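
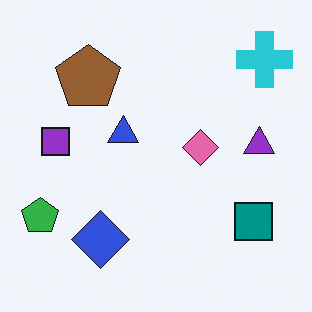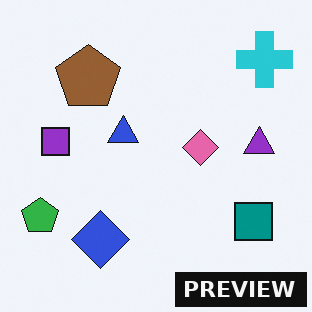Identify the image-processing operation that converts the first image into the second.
This is the original image watermarked with the text "PREVIEW" in the lower-right corner.

A dark label reading "PREVIEW" appears in the lower-right corner.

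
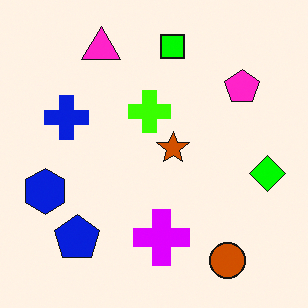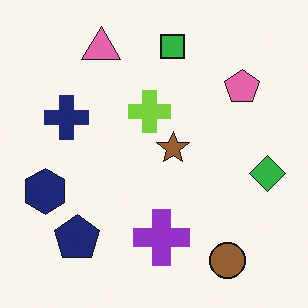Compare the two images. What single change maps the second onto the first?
The first image is the second made much more vivid (saturation change).

All colors are more vivid — a global saturation change.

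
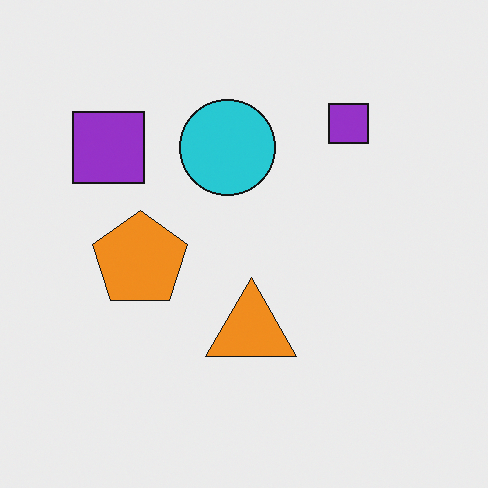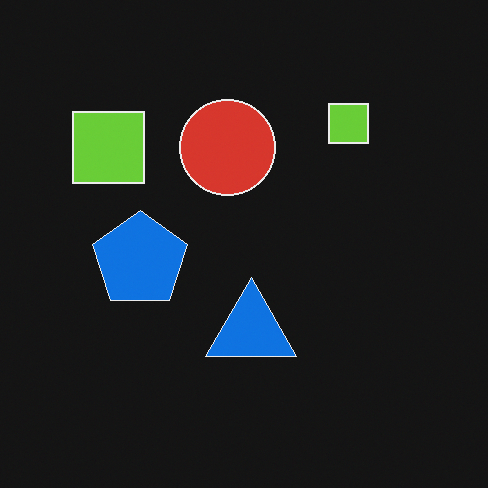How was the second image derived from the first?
The second image is the first color-inverted (negative).

The light background has become dark and every shape's color is its complement — a photographic negative.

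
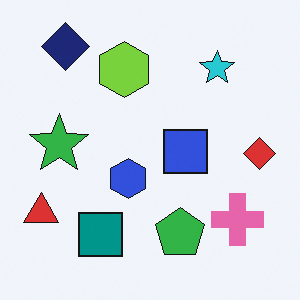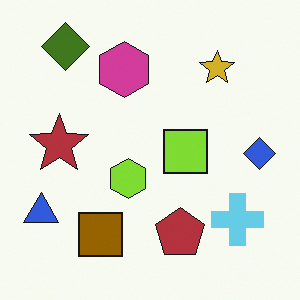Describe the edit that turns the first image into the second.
It was hue-shifted through roughly half the color wheel.

Every shape's color has rotated by the same amount around the hue wheel — a uniform hue shift.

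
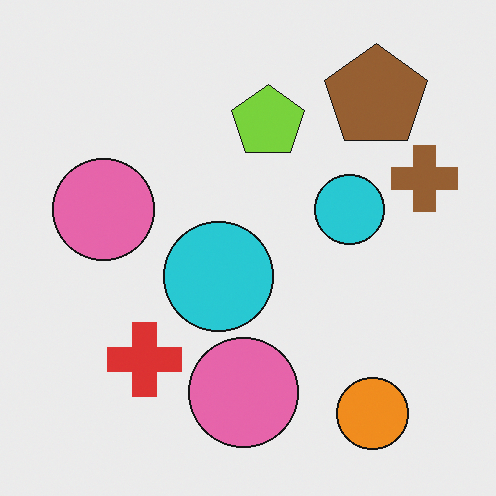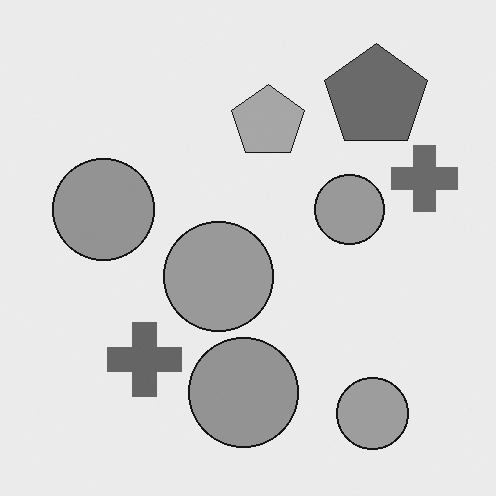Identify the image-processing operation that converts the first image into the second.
Converted to grayscale.

All color is removed — every shape is now a shade of grey.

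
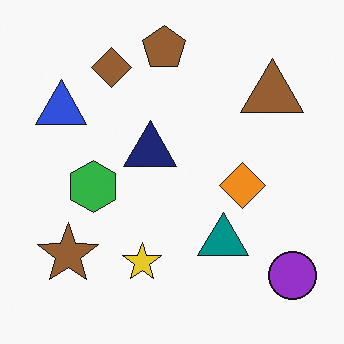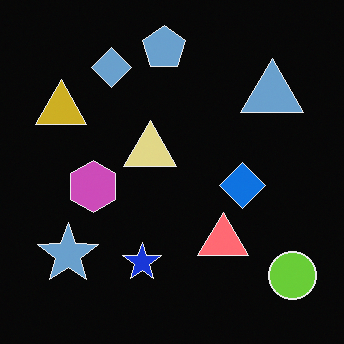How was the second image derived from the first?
The image was color-inverted (negative).

The light background has become dark and every shape's color is its complement — a photographic negative.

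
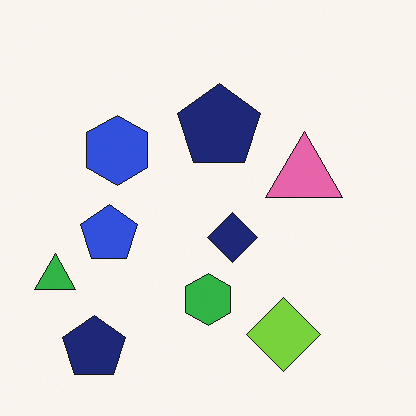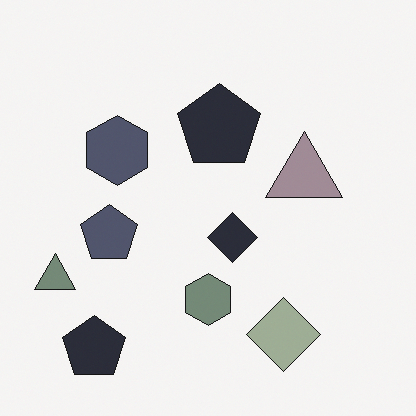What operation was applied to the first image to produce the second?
The image was made much more muted (saturation change).

All colors are more muted and greyish — a global saturation change.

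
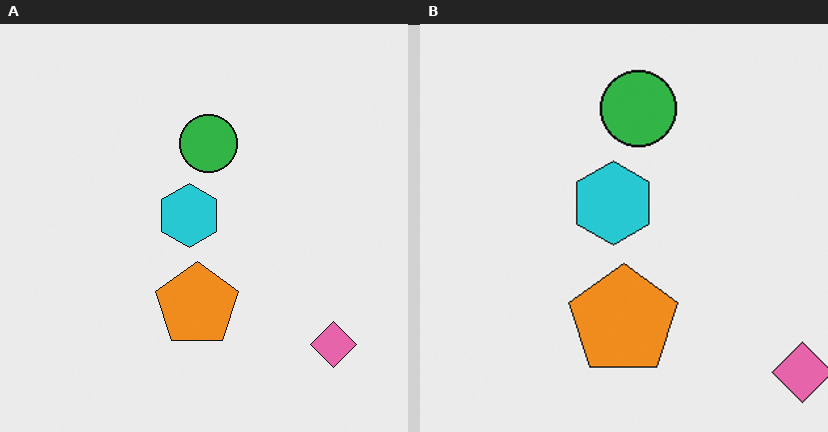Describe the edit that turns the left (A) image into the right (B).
It was cropped to a modestly smaller region and rescaled.

The visible shapes are larger and the field of view is narrower; shapes near the original edges may be partly or wholly outside the frame — a crop-and-rescale.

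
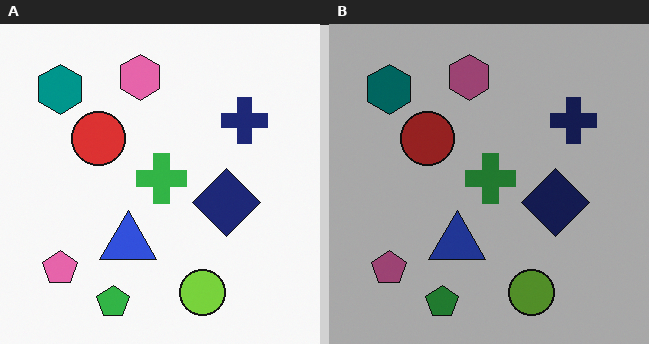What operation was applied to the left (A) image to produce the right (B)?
Substantially darkened.

Every pixel — background and shapes alike — is uniformly darkened.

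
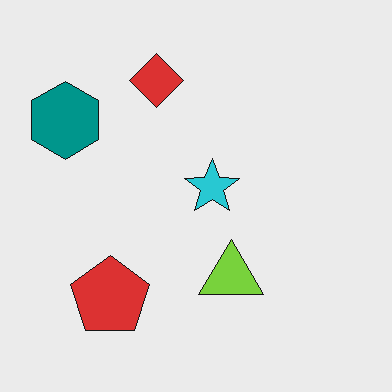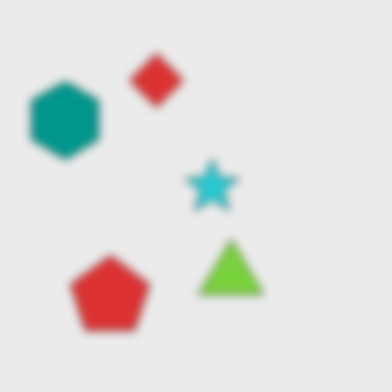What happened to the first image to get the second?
The transformation is: noticeably gaussian-blurred.

Shape edges and outlines are uniformly softened across the whole image.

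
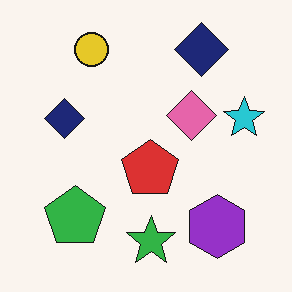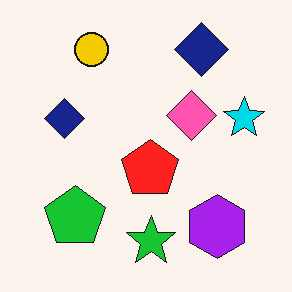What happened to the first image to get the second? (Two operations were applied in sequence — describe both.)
The second image is the first slightly oversaturated, then given moderate JPEG compression.

All colors are more vivid — a global saturation change. Blocky 8×8 compression artifacts appear around shape edges and the flat background shows ringing — characteristic JPEG degradation.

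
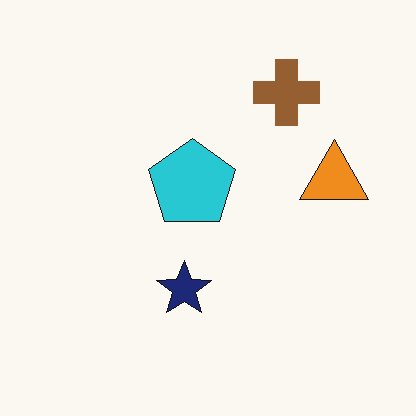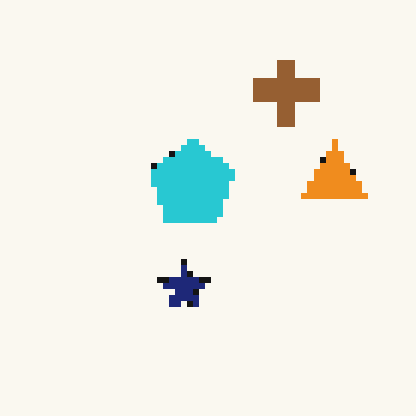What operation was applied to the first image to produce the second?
It was moderately pixelated.

Shapes are reduced to large square blocks; fine edges and outlines are lost — a downscale-then-upscale (mosaic) effect.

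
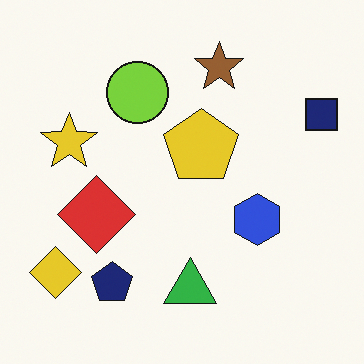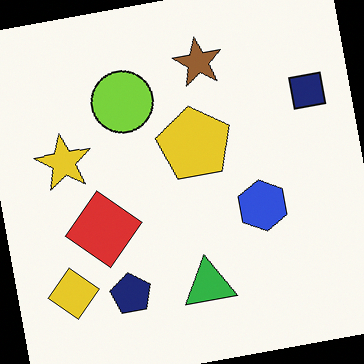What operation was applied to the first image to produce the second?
This is the original image rotated counter-clockwise by a slight angle.

Every shape is tilted by the same angle and the image corners show triangular fill wedges — a whole-image rotation by a non-right angle.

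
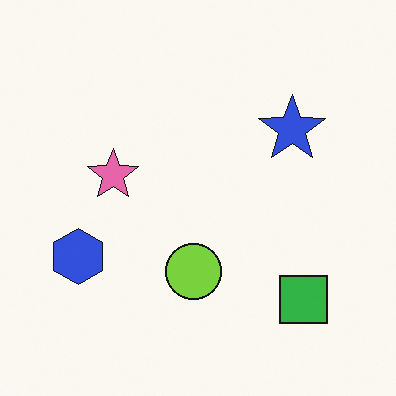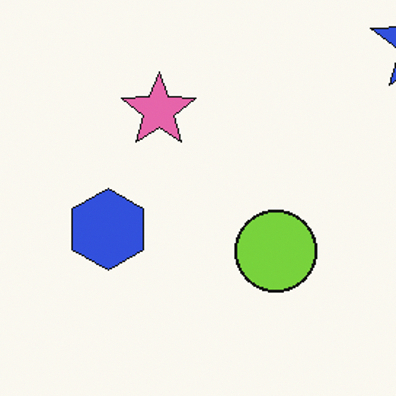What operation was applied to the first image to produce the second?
Cropped to a modestly smaller region and rescaled.

The visible shapes are larger and the field of view is narrower; shapes near the original edges may be partly or wholly outside the frame — a crop-and-rescale.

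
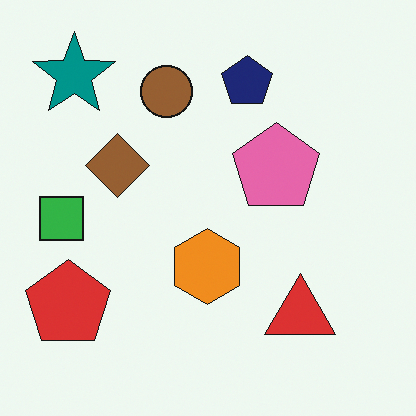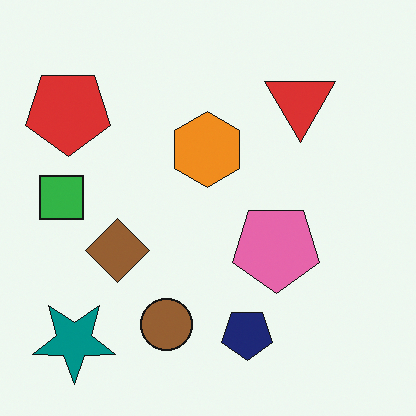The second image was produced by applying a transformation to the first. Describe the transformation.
It was flipped vertically (top ↔ bottom).

The teal star is in the top-left of the first image and the bottom-left of the second — shapes on opposite sides of the horizontal midline have swapped in a mirror flip.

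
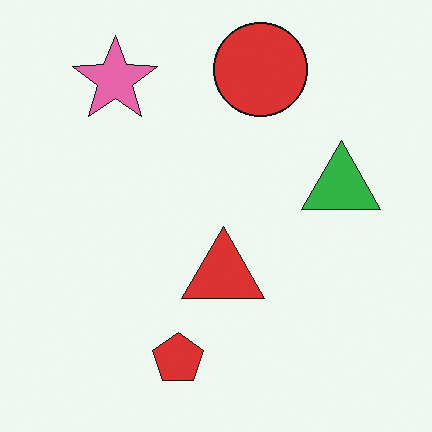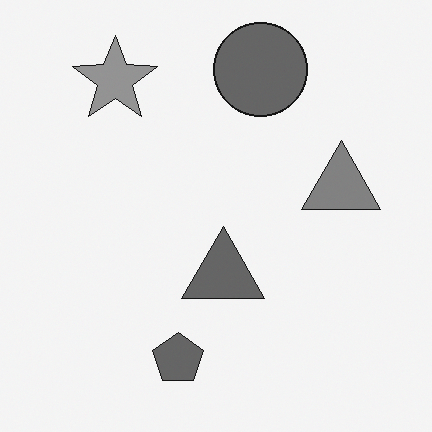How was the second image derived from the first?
The transformation is: converted to grayscale.

All color is removed — every shape is now a shade of grey.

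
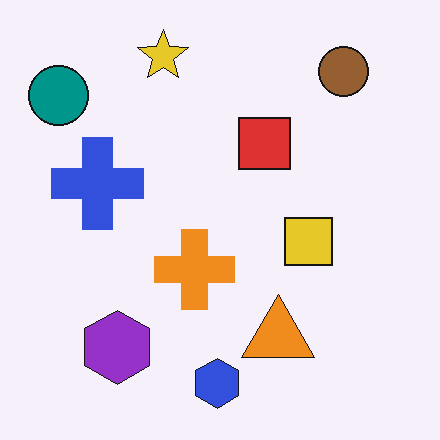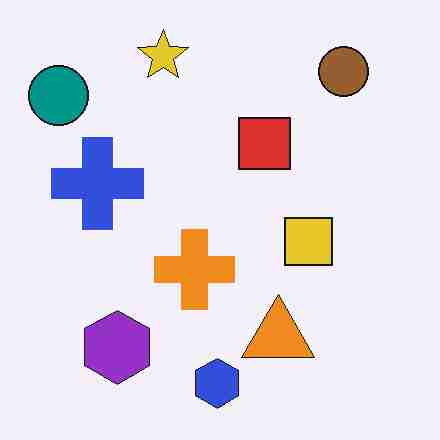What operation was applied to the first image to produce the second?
It was heavily JPEG-compressed with obvious blocking artifacts.

Blocky 8×8 compression artifacts appear around shape edges and the flat background shows ringing — characteristic JPEG degradation.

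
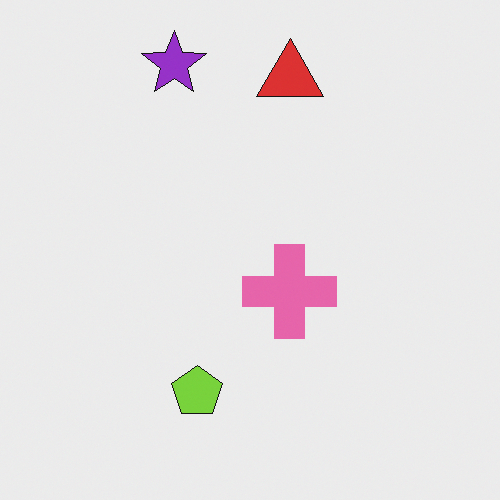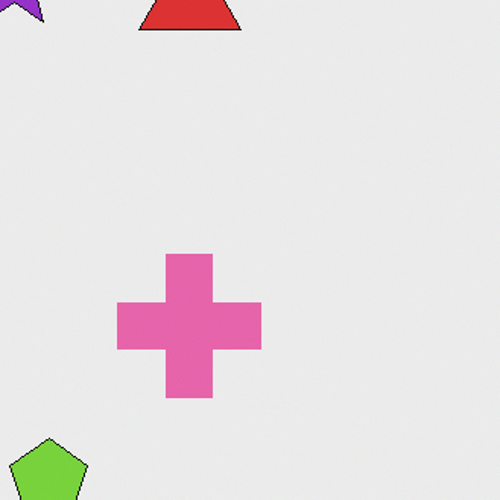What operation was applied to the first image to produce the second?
It was cropped to a modestly smaller region and rescaled.

The visible shapes are larger and the field of view is narrower; shapes near the original edges may be partly or wholly outside the frame — a crop-and-rescale.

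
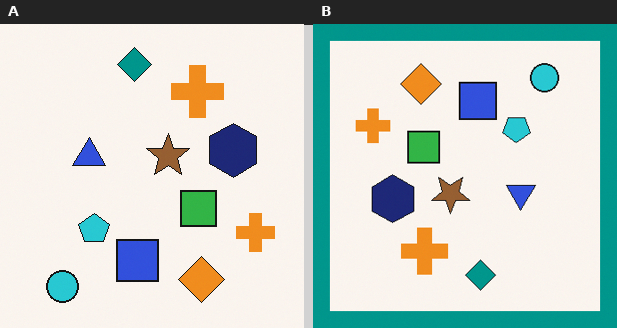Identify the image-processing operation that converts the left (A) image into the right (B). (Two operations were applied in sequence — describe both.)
The right (B) image is the left (A) rotated 180°, then framed with a teal border.

The cyan circle sits in the bottom-left of the left (A) image and the top-right of the right (B) — consistent with a whole-image 180° rotation. A solid teal frame runs around the edge of the right (B) image, with the content slightly shrunk inside it.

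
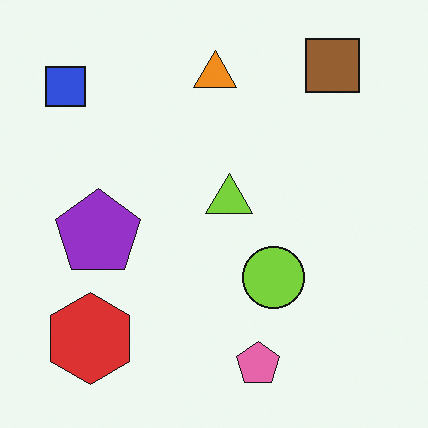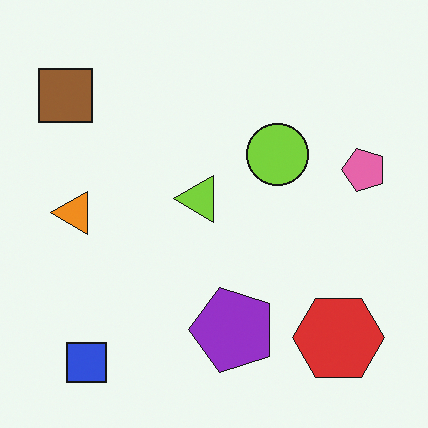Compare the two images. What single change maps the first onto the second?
Rotated 90° counter-clockwise.

The blue square sits in the top-left of the first image and the bottom-left of the second — consistent with a whole-image 90° counter-clockwise rotation.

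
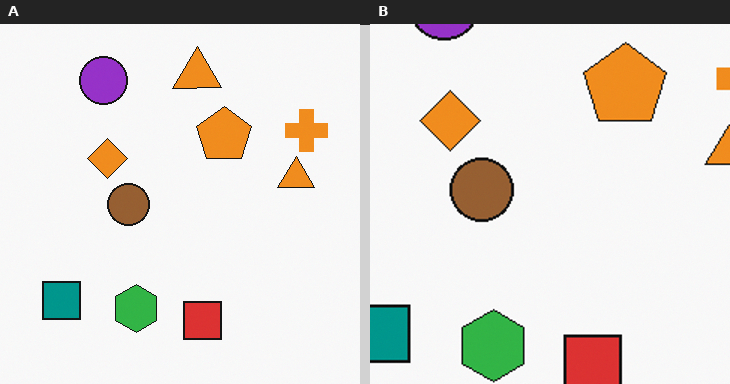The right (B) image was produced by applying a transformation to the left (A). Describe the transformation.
The right (B) image is the left (A) cropped slightly and scaled back up.

The visible shapes are larger and the field of view is narrower; shapes near the original edges may be partly or wholly outside the frame — a crop-and-rescale.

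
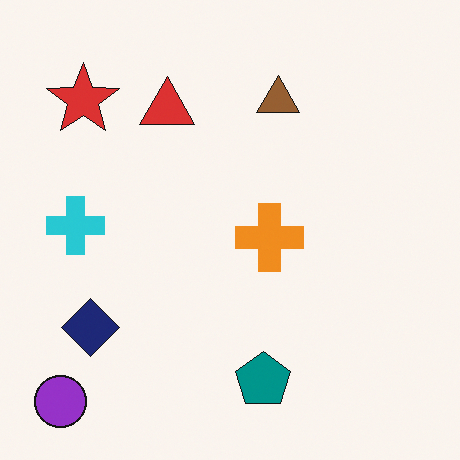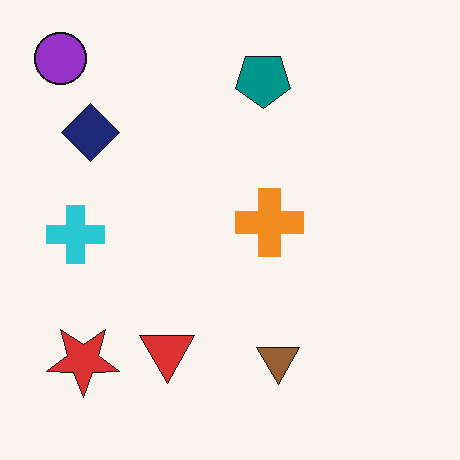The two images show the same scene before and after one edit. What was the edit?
It was flipped vertically (top ↔ bottom).

The purple circle is in the bottom-left of the first image and the top-left of the second — shapes on opposite sides of the horizontal midline have swapped in a mirror flip.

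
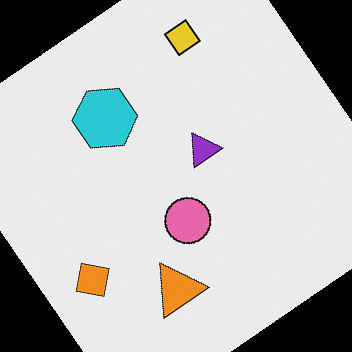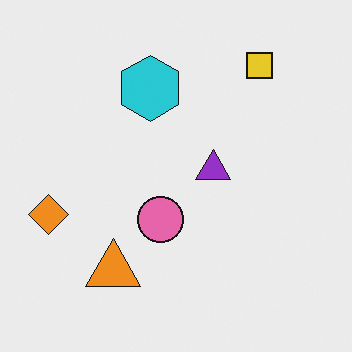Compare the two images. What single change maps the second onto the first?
This is the original image rotated counter-clockwise by a large amount — several tens of degrees.

Every shape is tilted by the same angle and the image corners show triangular fill wedges — a whole-image rotation by a non-right angle.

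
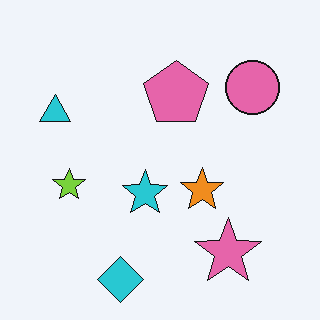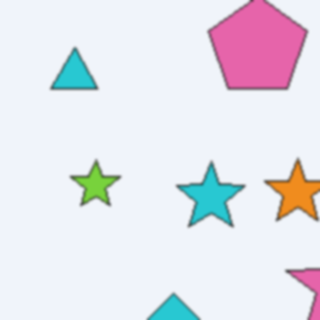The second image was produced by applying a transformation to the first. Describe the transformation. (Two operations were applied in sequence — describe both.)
It was cropped to a modestly smaller region and rescaled, then lightly blurred.

The visible shapes are larger and the field of view is narrower; shapes near the original edges may be partly or wholly outside the frame — a crop-and-rescale. Shape edges and outlines are uniformly softened across the whole image.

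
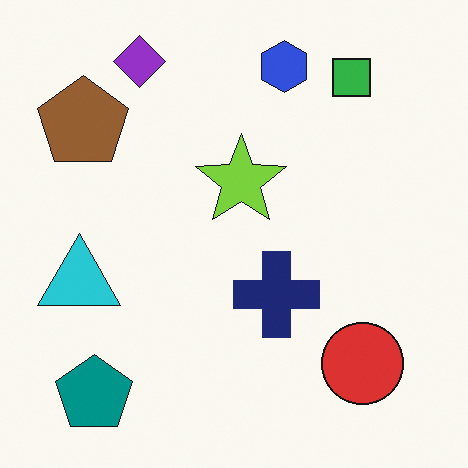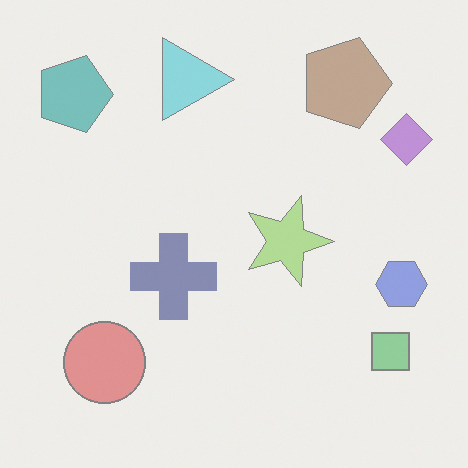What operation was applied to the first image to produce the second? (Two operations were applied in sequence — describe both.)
The image was given much lower contrast, then rotated 90° clockwise.

Tones are pushed toward mid-grey across the whole image — a global contrast change. The teal pentagon sits in the bottom-left of the first image and the top-left of the second — consistent with a whole-image 90° clockwise rotation.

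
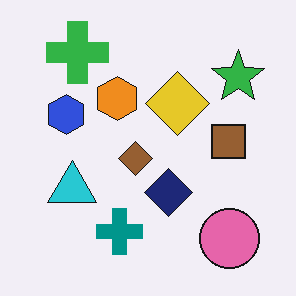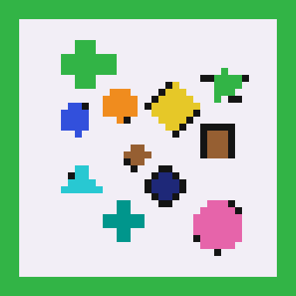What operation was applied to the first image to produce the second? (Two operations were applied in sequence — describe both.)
The transformation is: pixelated into visible square blocks, then framed with a green border.

Shapes are reduced to large square blocks; fine edges and outlines are lost — a downscale-then-upscale (mosaic) effect. A solid green frame runs around the edge of the second image, with the content slightly shrunk inside it.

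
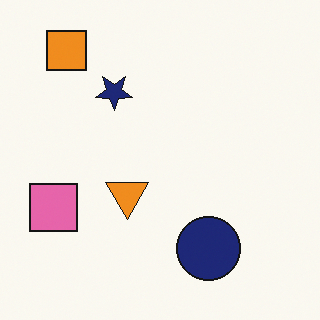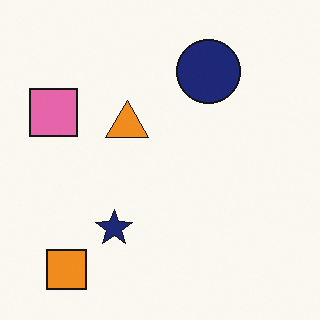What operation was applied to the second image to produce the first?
The first image is the second flipped vertically (top ↔ bottom).

The orange square is in the bottom-left of the second image and the top-left of the first — shapes on opposite sides of the horizontal midline have swapped in a mirror flip.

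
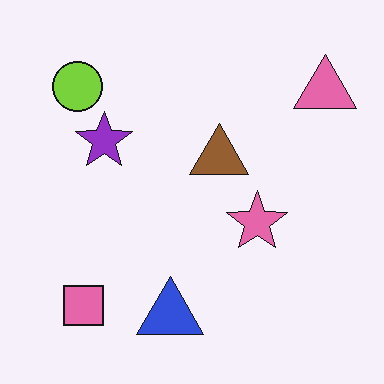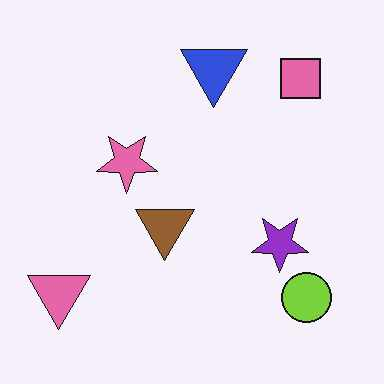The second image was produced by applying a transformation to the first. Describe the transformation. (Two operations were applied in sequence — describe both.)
This is the original image rotated 180°, then JPEG-compressed with visible artifacts.

The pink triangle sits in the top-right of the first image and the bottom-left of the second — consistent with a whole-image 180° rotation. Blocky 8×8 compression artifacts appear around shape edges and the flat background shows ringing — characteristic JPEG degradation.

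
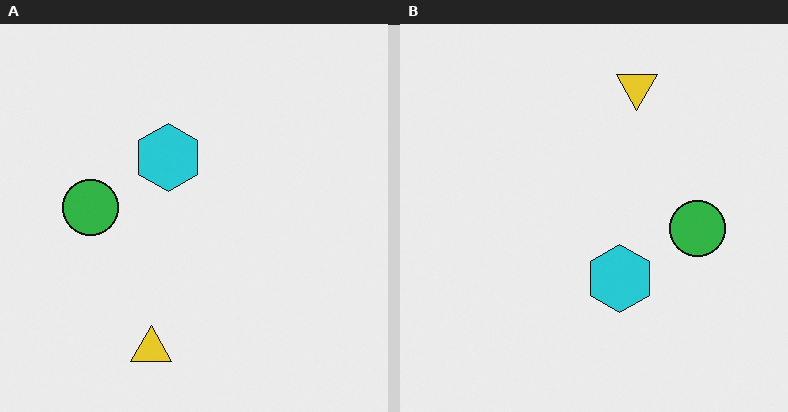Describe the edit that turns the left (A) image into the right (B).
It was rotated 180°.

The yellow triangle sits in the bottom of the left (A) image and the top of the right (B) — consistent with a whole-image 180° rotation.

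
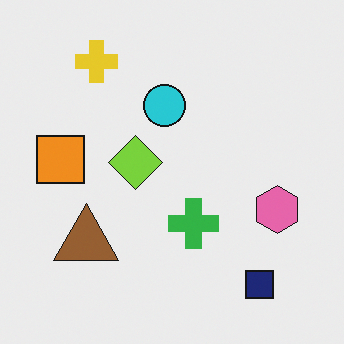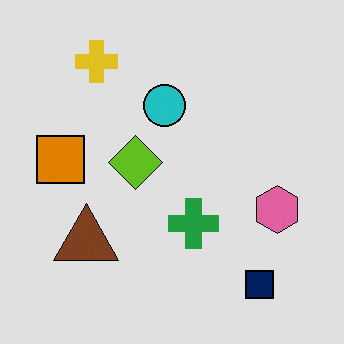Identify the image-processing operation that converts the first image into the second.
This is the original image moderately posterized.

Each flat color has snapped to a coarser quantized level — most visibly, the near-white background has dropped to a flat grey.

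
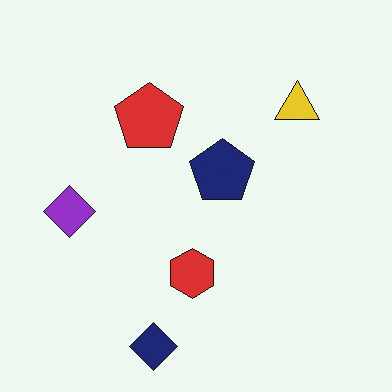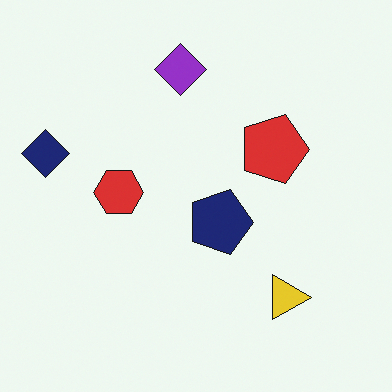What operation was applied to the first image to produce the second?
Rotated 90° clockwise.

The navy diamond sits in the bottom of the first image and the left of the second — consistent with a whole-image 90° clockwise rotation.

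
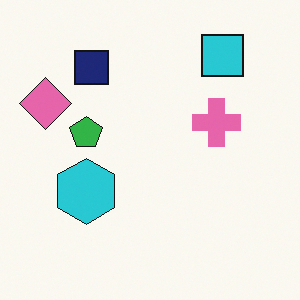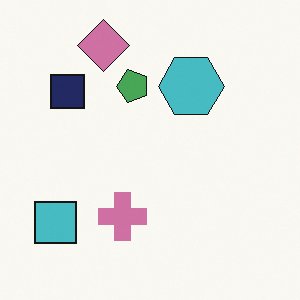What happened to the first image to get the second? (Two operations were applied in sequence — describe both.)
Transposed (reflected across the top-left ↔ bottom-right diagonal), then slightly desaturated.

Shapes have swapped their row and column positions — what was in the top-right is now in the bottom-left — a diagonal reflection. All colors are more muted and greyish — a global saturation change.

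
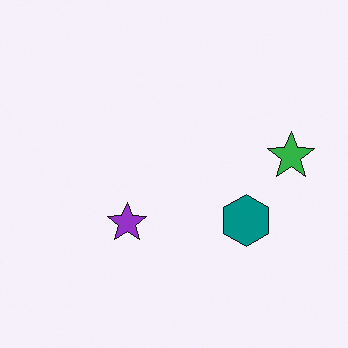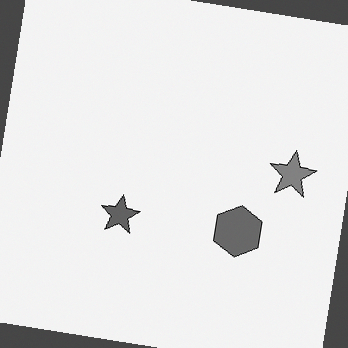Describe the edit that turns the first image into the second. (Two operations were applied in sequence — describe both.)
The transformation is: rotated clockwise by a few degrees, then converted to grayscale.

Every shape is tilted by the same angle and the image corners show triangular fill wedges — a whole-image rotation by a non-right angle. All color is removed — every shape is now a shade of grey.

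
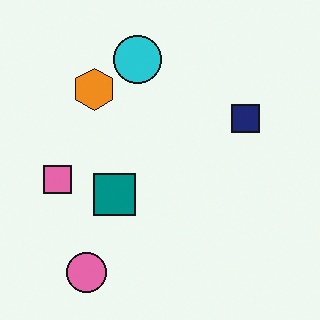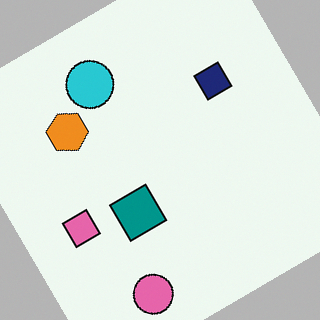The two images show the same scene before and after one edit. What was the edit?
The second image is the first rotated counter-clockwise by a large amount — several tens of degrees.

Every shape is tilted by the same angle and the image corners show triangular fill wedges — a whole-image rotation by a non-right angle.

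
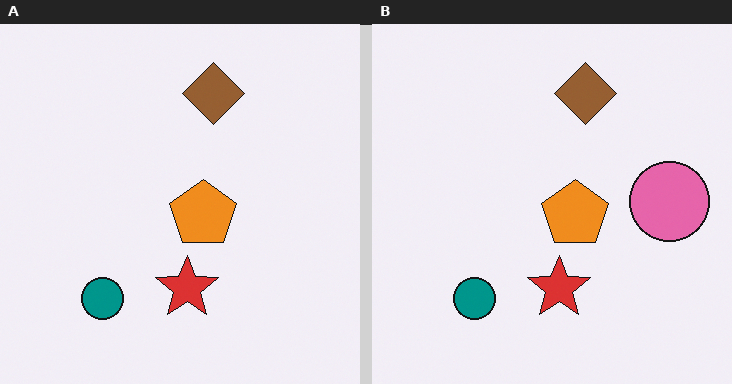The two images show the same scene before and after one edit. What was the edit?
The right (B) image is the left (A) overlaid with an additional pink circle.

A pink circle appears in the right (B) image that is absent from the left (A).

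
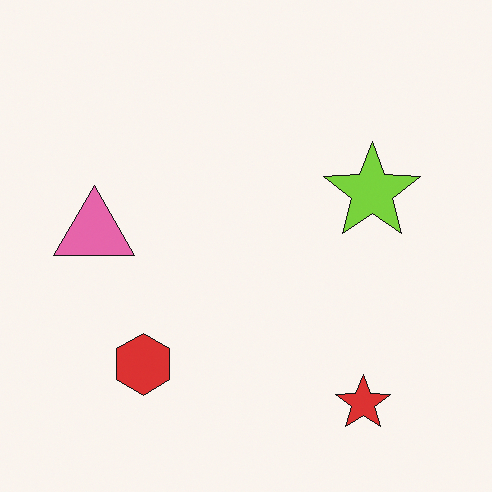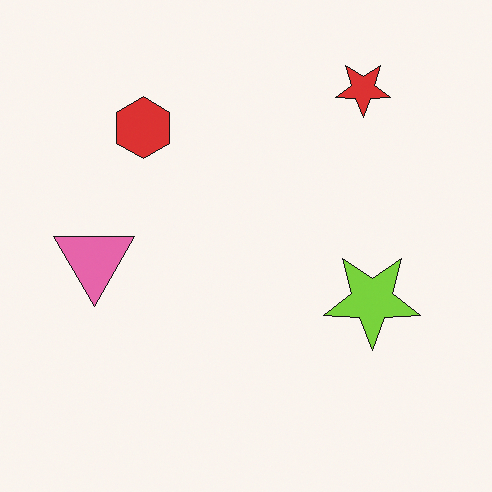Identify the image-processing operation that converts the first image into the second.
It was flipped vertically (top ↔ bottom).

The red star is in the bottom-right of the first image and the top-right of the second — shapes on opposite sides of the horizontal midline have swapped in a mirror flip.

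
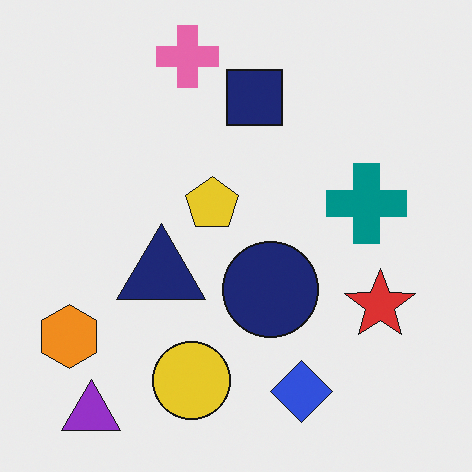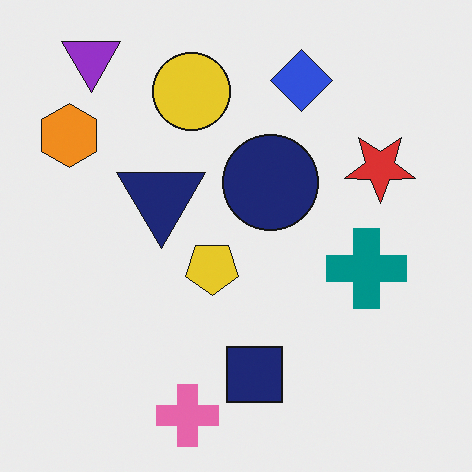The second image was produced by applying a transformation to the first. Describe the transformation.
It was flipped vertically (top ↔ bottom).

The pink cross is in the top of the first image and the bottom of the second — shapes on opposite sides of the horizontal midline have swapped in a mirror flip.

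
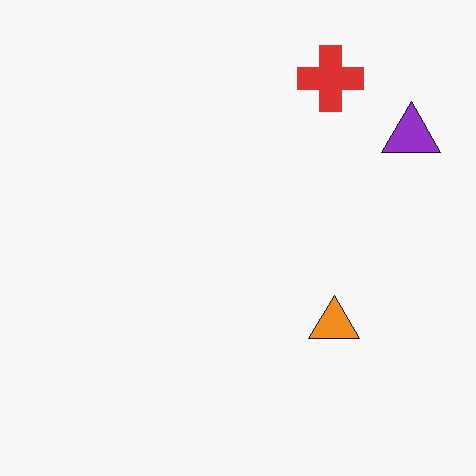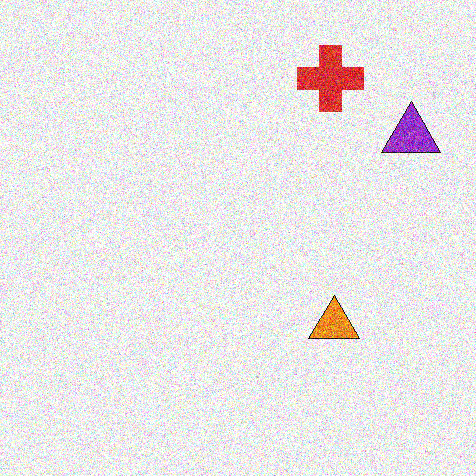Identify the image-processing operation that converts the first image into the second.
The image was degraded with strong gaussian noise.

Random speckle covers the whole image, including the flat background.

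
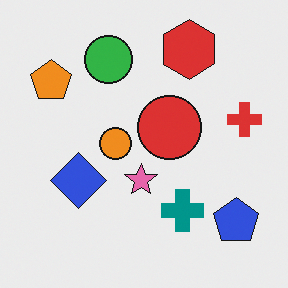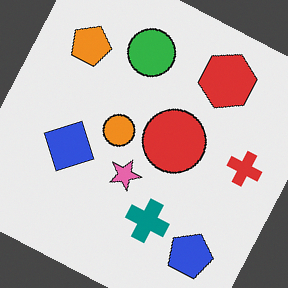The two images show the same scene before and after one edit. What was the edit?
It was rotated clockwise by a moderate amount.

Every shape is tilted by the same angle and the image corners show triangular fill wedges — a whole-image rotation by a non-right angle.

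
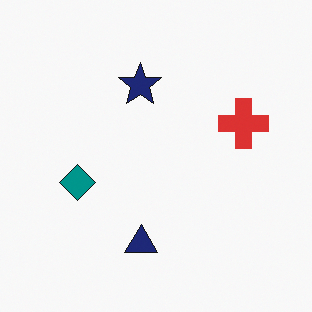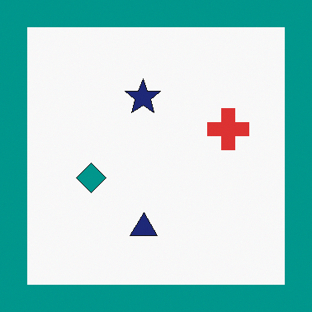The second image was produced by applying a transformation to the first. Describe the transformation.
The second image is the first framed with a teal border.

A solid teal frame runs around the edge of the second image, with the content slightly shrunk inside it.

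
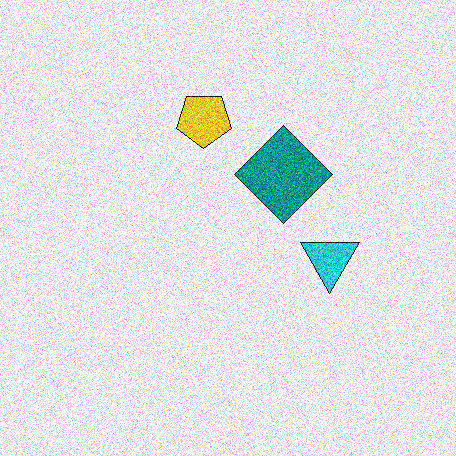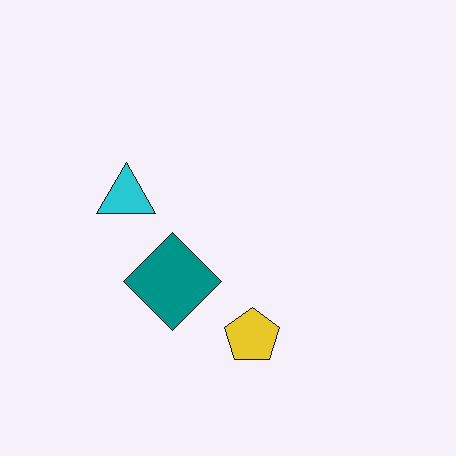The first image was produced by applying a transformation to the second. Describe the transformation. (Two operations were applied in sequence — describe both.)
The image was rotated 180°, then degraded with strong gaussian noise.

The yellow pentagon sits in the bottom of the second image and the top of the first — consistent with a whole-image 180° rotation. Random speckle covers the whole image, including the flat background.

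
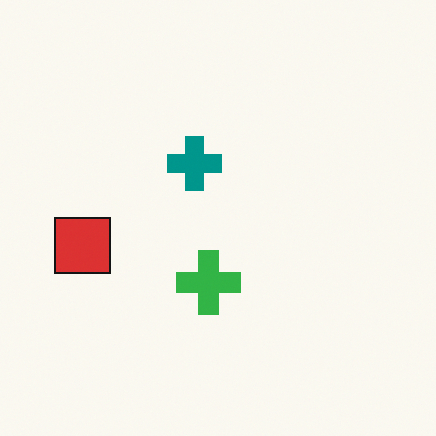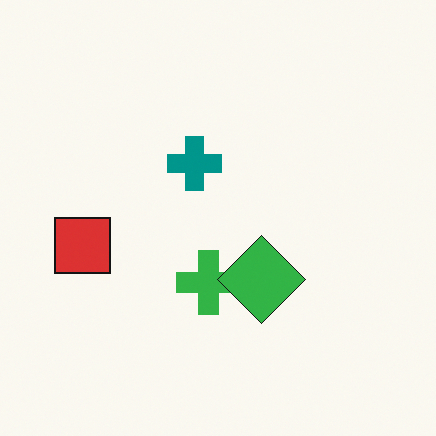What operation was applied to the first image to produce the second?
The transformation is: overlaid with an additional green diamond.

A green diamond appears in the second image that is absent from the first.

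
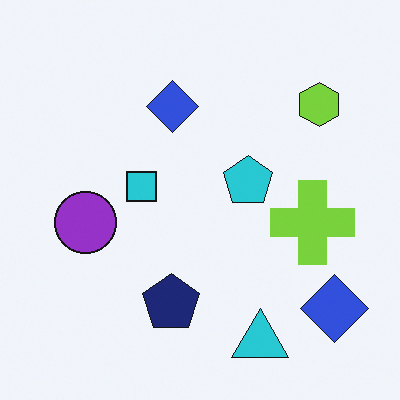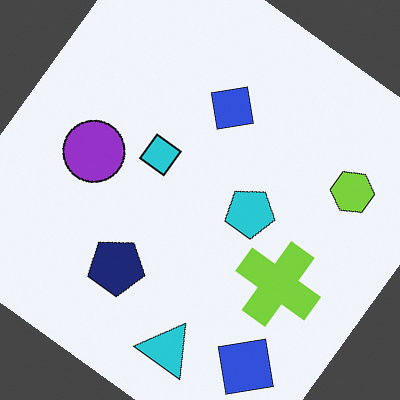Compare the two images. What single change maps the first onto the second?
This is the original image rotated clockwise by a large amount — several tens of degrees.

Every shape is tilted by the same angle and the image corners show triangular fill wedges — a whole-image rotation by a non-right angle.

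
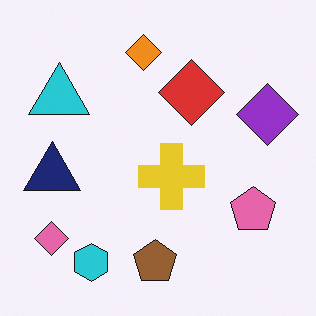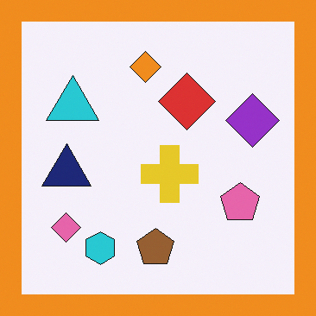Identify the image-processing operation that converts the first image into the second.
The second image is the first framed with a orange border.

A solid orange frame runs around the edge of the second image, with the content slightly shrunk inside it.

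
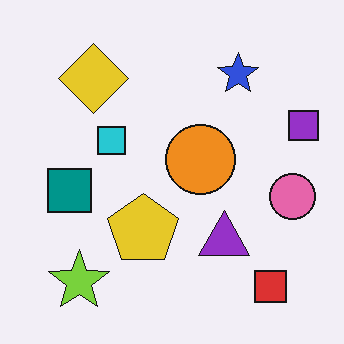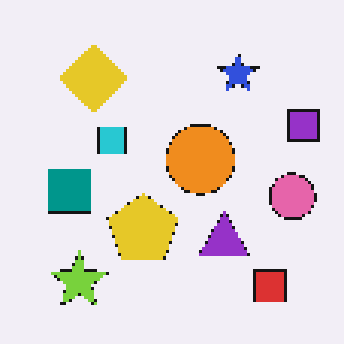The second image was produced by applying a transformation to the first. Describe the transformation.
The transformation is: mildly pixelated.

Shapes are reduced to large square blocks; fine edges and outlines are lost — a downscale-then-upscale (mosaic) effect.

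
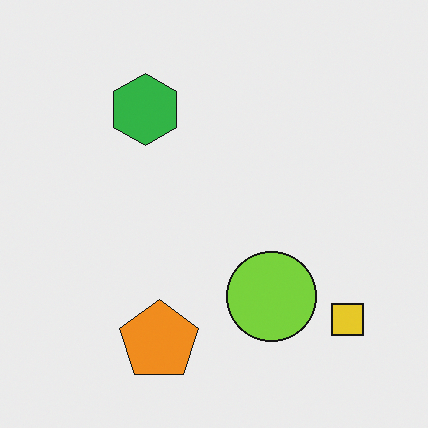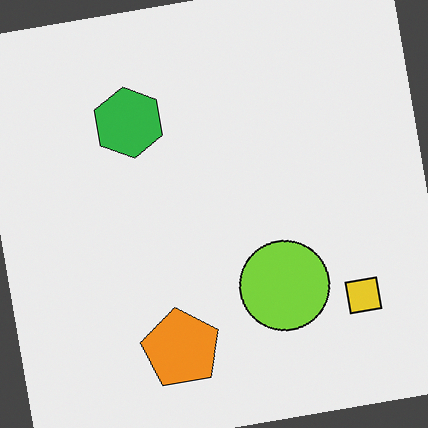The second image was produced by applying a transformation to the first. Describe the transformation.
The second image is the first rotated counter-clockwise by a few degrees.

Every shape is tilted by the same angle and the image corners show triangular fill wedges — a whole-image rotation by a non-right angle.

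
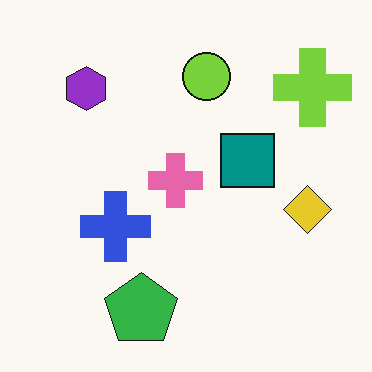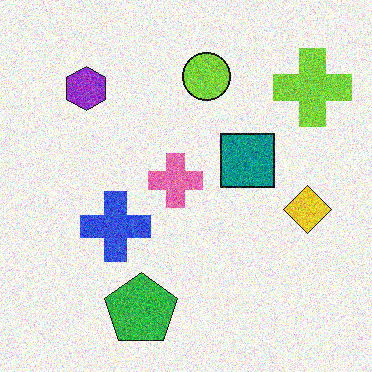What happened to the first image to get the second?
Degraded with strong gaussian noise.

Random speckle covers the whole image, including the flat background.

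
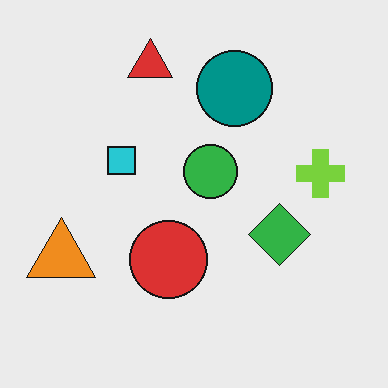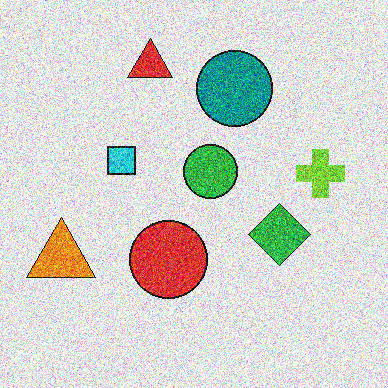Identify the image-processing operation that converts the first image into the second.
Degraded with a thick layer of grain.

Random speckle covers the whole image, including the flat background.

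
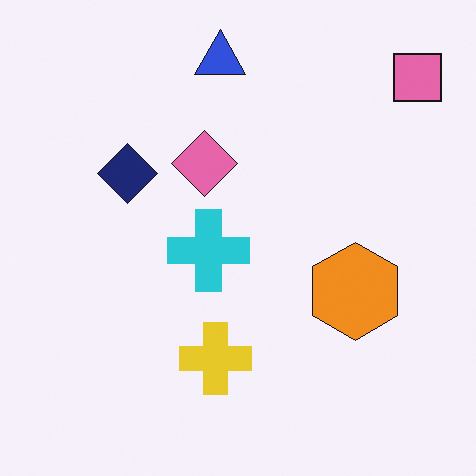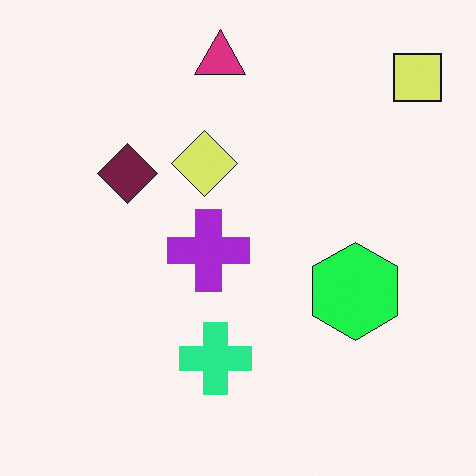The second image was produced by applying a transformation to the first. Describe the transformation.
The transformation is: hue-shifted by a moderate amount.

Every shape's color has rotated by the same amount around the hue wheel — a uniform hue shift.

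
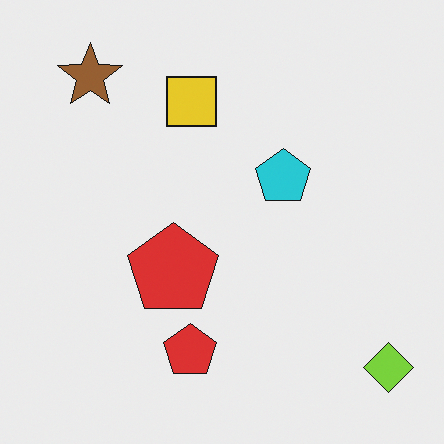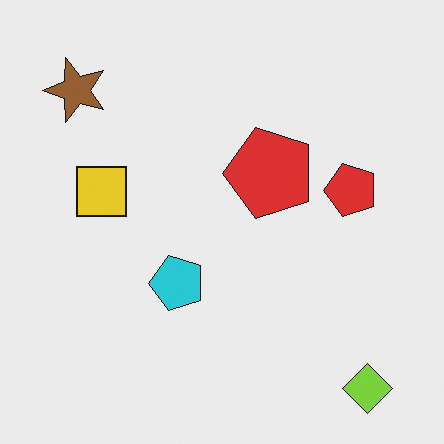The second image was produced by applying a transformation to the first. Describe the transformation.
The image was transposed (reflected across the top-left ↔ bottom-right diagonal).

Shapes have swapped their row and column positions — what was in the top-right is now in the bottom-left — a diagonal reflection.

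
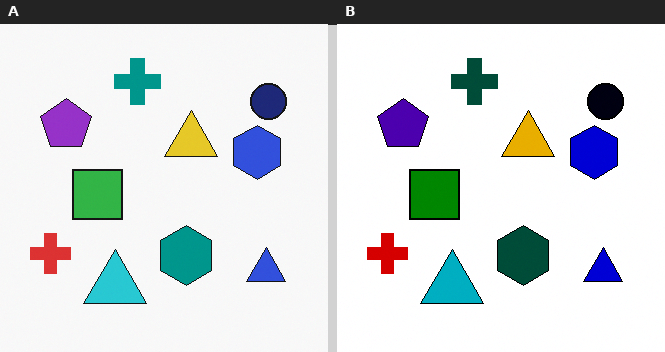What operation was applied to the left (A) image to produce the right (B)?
This is the original image boosted in contrast.

Tones are pushed away from mid-grey across the whole image — a global contrast change.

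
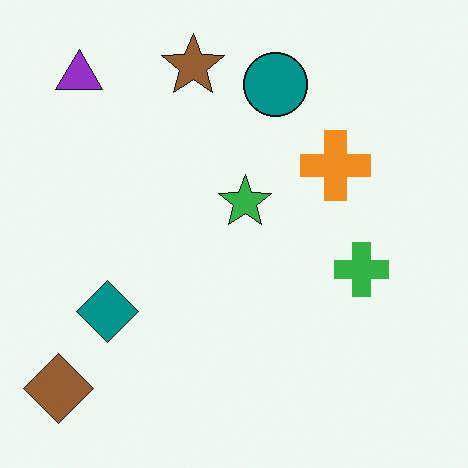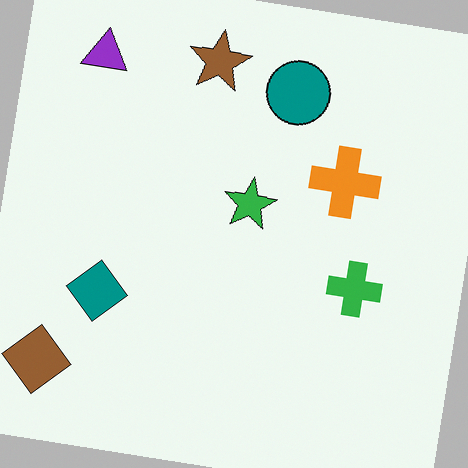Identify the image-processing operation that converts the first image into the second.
The second image is the first rotated clockwise by a few degrees.

Every shape is tilted by the same angle and the image corners show triangular fill wedges — a whole-image rotation by a non-right angle.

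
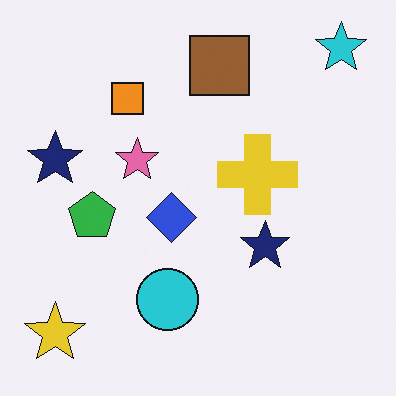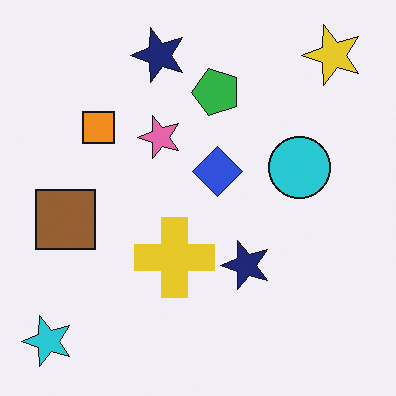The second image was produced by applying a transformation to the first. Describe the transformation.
The image was transposed (reflected across the top-left ↔ bottom-right diagonal).

Shapes have swapped their row and column positions — what was in the top-right is now in the bottom-left — a diagonal reflection.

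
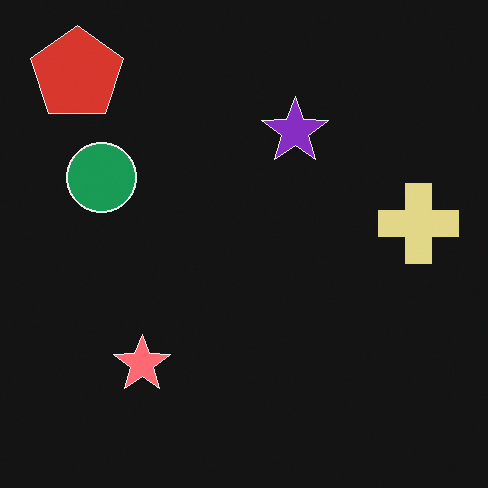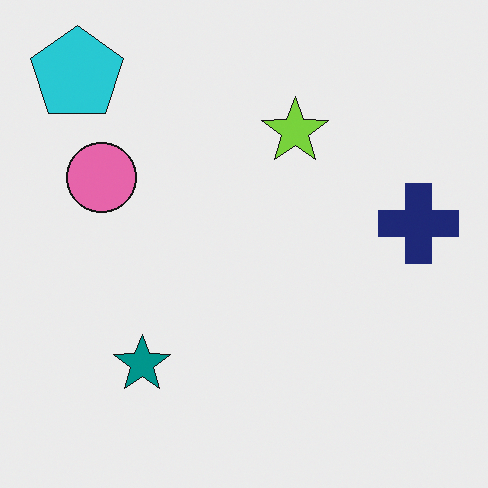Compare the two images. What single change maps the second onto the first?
The first image is the second color-inverted (negative).

The light background has become dark and every shape's color is its complement — a photographic negative.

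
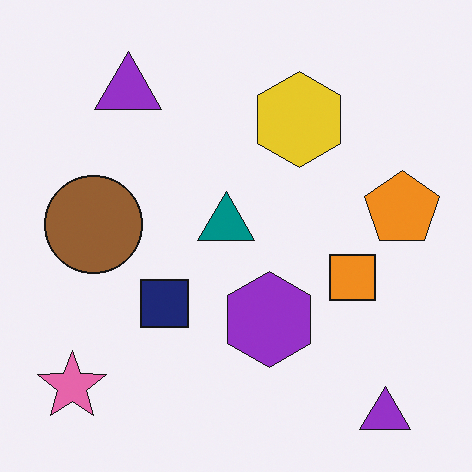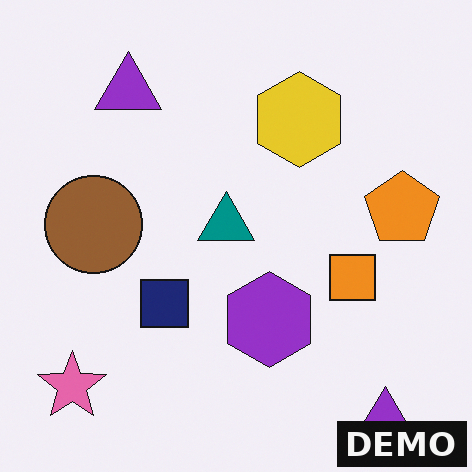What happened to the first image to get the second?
This is the original image watermarked with the text "DEMO" in the lower-right corner.

A dark label reading "DEMO" appears in the lower-right corner.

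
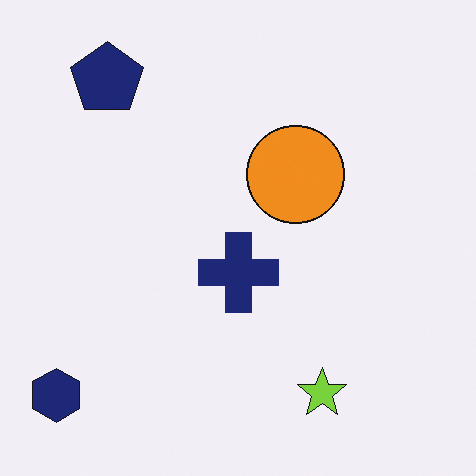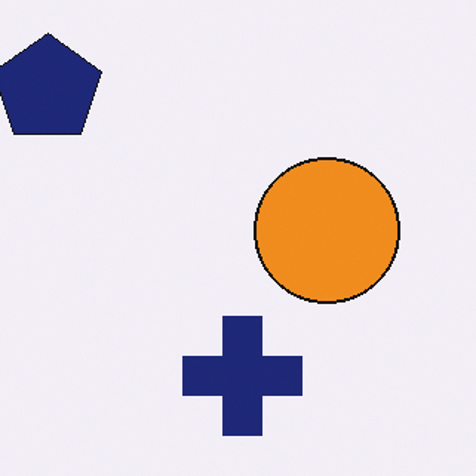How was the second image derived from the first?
The transformation is: cropped to a modestly smaller region and rescaled.

The visible shapes are larger and the field of view is narrower; shapes near the original edges may be partly or wholly outside the frame — a crop-and-rescale.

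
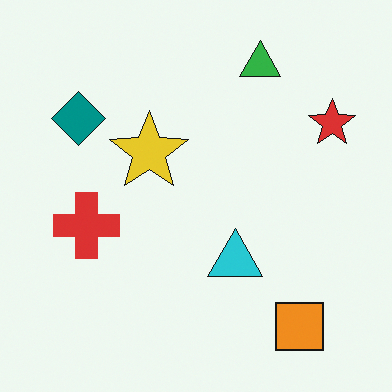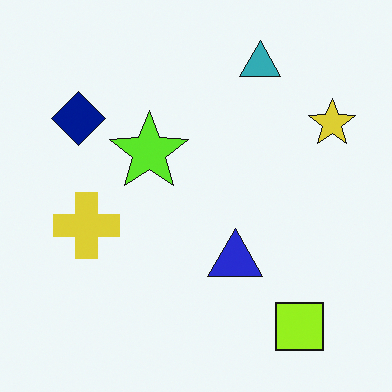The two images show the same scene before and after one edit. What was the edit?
It was hue-shifted by a small amount.

Every shape's color has rotated by the same amount around the hue wheel — a uniform hue shift.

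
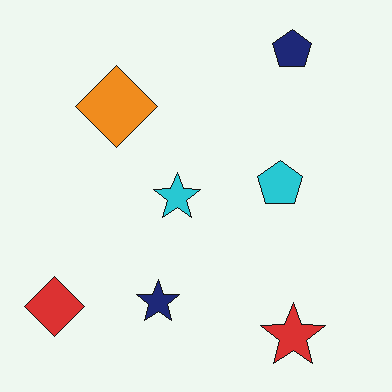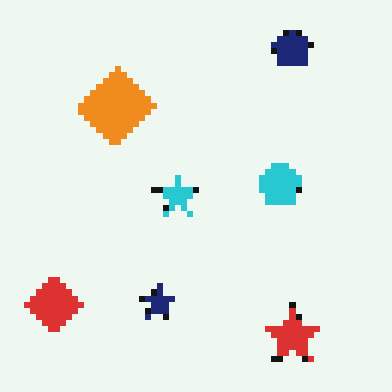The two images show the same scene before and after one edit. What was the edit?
The second image is the first moderately pixelated.

Shapes are reduced to large square blocks; fine edges and outlines are lost — a downscale-then-upscale (mosaic) effect.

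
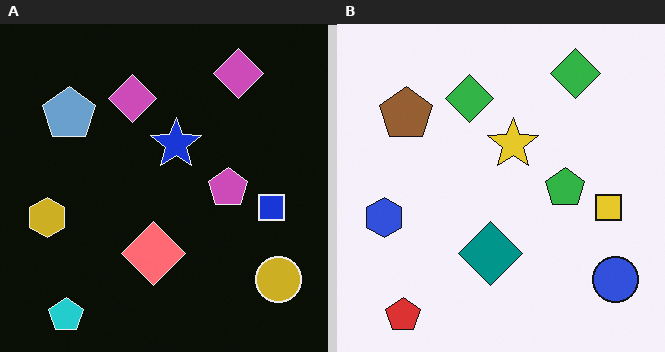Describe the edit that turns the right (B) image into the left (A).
Color-inverted (negative).

The light background has become dark and every shape's color is its complement — a photographic negative.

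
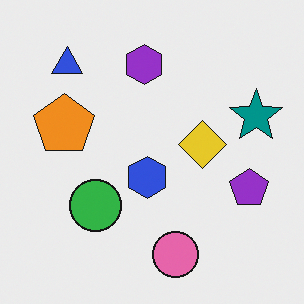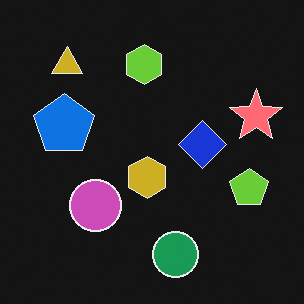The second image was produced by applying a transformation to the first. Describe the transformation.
The second image is the first color-inverted (negative).

The light background has become dark and every shape's color is its complement — a photographic negative.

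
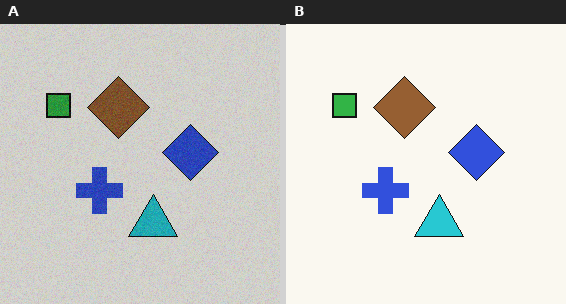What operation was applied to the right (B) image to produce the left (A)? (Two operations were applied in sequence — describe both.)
Degraded with a light layer of grain, then slightly darkened.

Random speckle covers the whole image, including the flat background. Every pixel — background and shapes alike — is uniformly darkened.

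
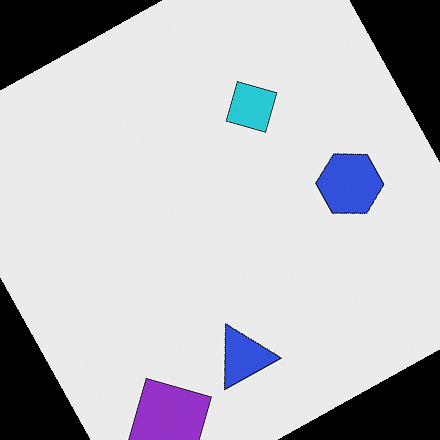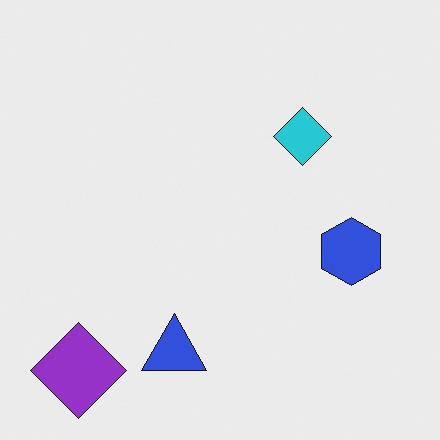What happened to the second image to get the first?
The transformation is: rotated counter-clockwise by a clearly visible amount.

Every shape is tilted by the same angle and the image corners show triangular fill wedges — a whole-image rotation by a non-right angle.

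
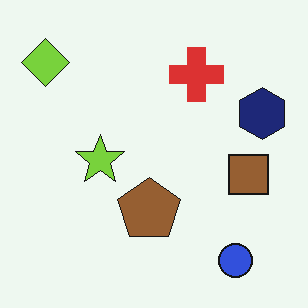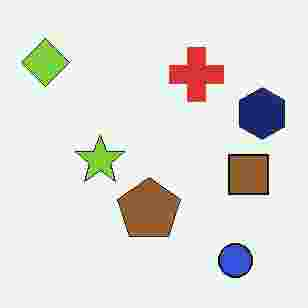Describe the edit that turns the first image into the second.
The image was degraded with heavy JPEG compression.

Blocky 8×8 compression artifacts appear around shape edges and the flat background shows ringing — characteristic JPEG degradation.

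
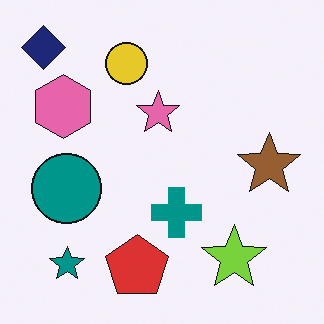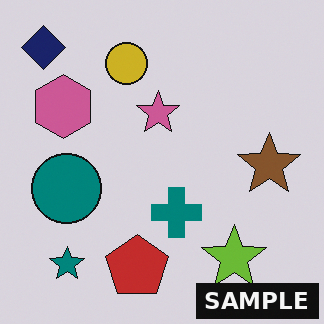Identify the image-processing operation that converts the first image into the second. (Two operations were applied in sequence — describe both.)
This is the original image darkened a little, then watermarked with the text "SAMPLE" in the lower-right corner.

Every pixel — background and shapes alike — is uniformly darkened. A dark label reading "SAMPLE" appears in the lower-right corner.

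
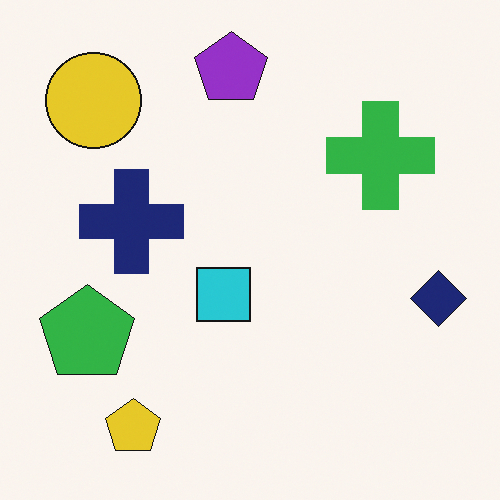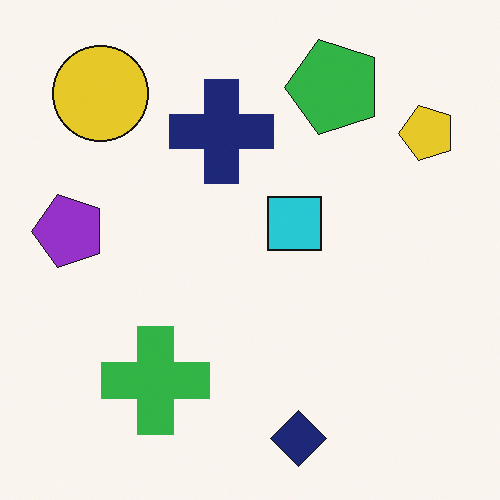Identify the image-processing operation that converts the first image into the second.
The image was transposed (reflected across the top-left ↔ bottom-right diagonal).

Shapes have swapped their row and column positions — what was in the top-right is now in the bottom-left — a diagonal reflection.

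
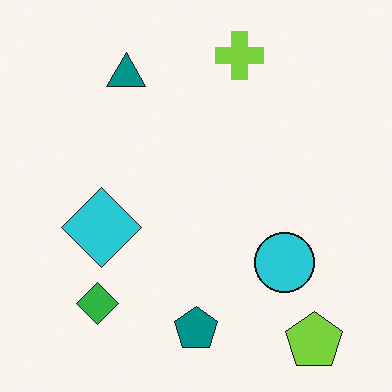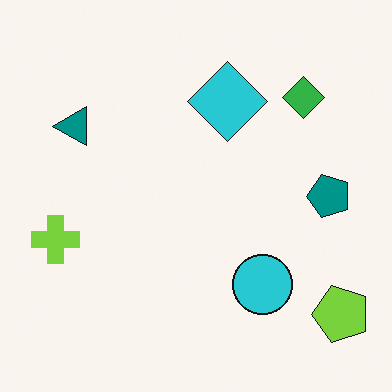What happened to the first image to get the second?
The image was transposed (reflected across the top-left ↔ bottom-right diagonal).

Shapes have swapped their row and column positions — what was in the top-right is now in the bottom-left — a diagonal reflection.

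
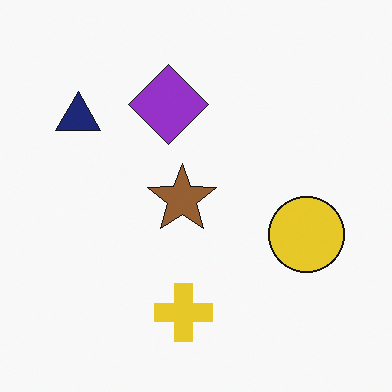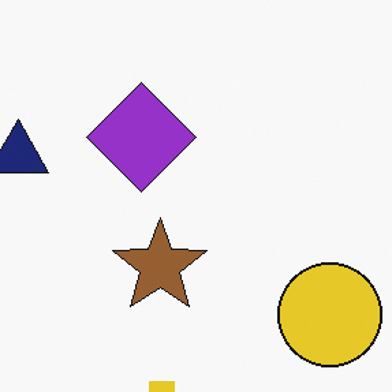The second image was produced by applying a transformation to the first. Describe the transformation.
Cropped slightly and scaled back up.

The visible shapes are larger and the field of view is narrower; shapes near the original edges may be partly or wholly outside the frame — a crop-and-rescale.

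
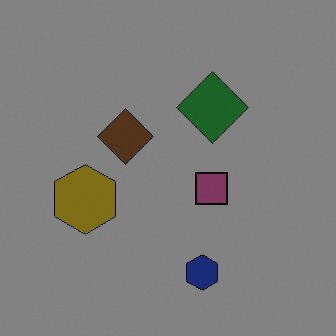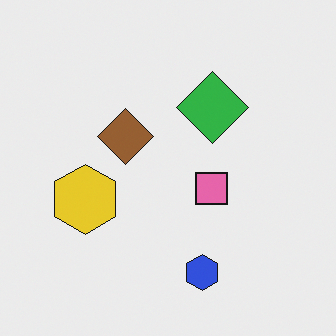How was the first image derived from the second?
The transformation is: darkened a lot.

Every pixel — background and shapes alike — is uniformly darkened.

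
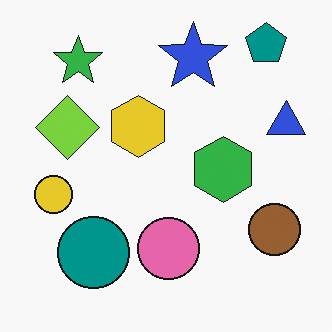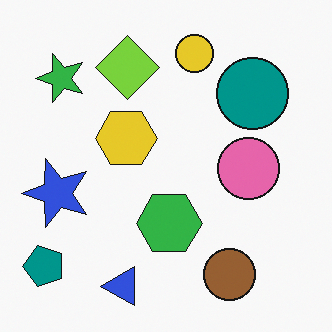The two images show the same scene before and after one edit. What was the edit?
This is the original image transposed (reflected across the top-left ↔ bottom-right diagonal).

Shapes have swapped their row and column positions — what was in the top-right is now in the bottom-left — a diagonal reflection.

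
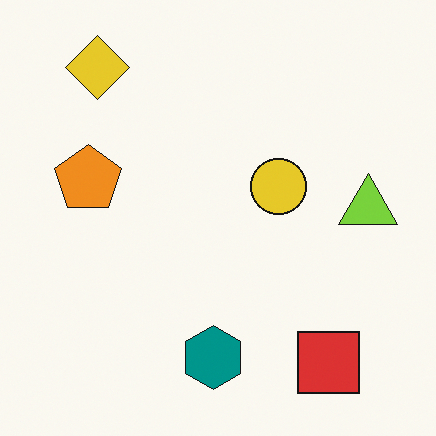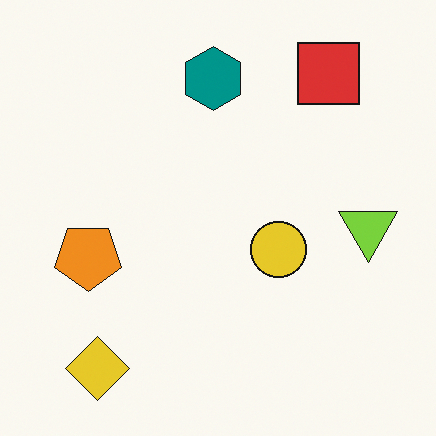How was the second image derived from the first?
The transformation is: flipped vertically (top ↔ bottom).

The yellow diamond is in the top-left of the first image and the bottom-left of the second — shapes on opposite sides of the horizontal midline have swapped in a mirror flip.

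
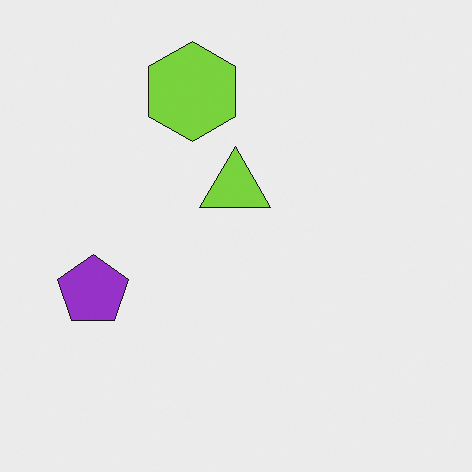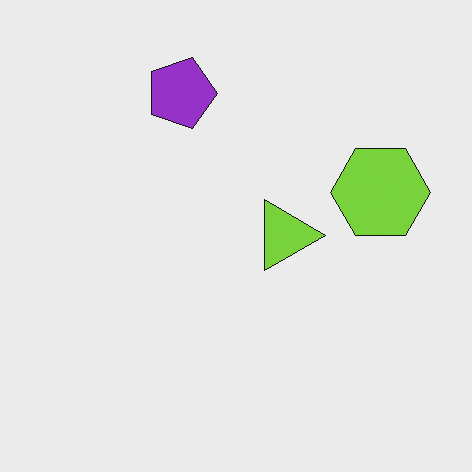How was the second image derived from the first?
It was rotated 90° clockwise.

The purple pentagon sits in the left of the first image and the top of the second — consistent with a whole-image 90° clockwise rotation.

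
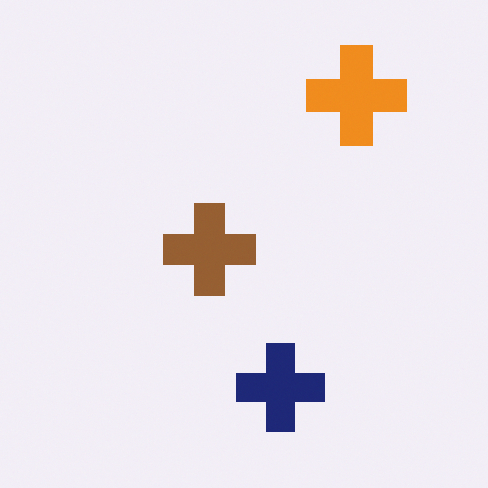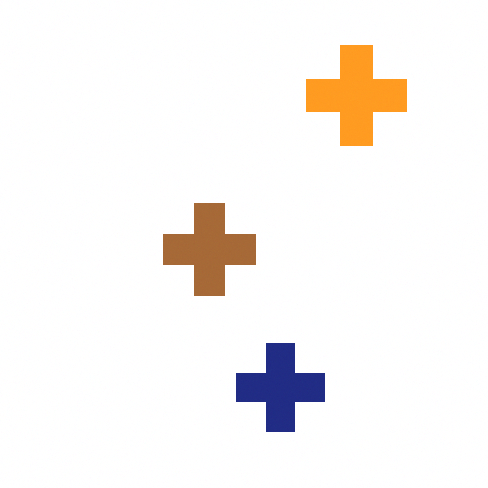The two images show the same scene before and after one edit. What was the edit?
This is the original image brightened a little.

Every pixel — background and shapes alike — is uniformly brightened.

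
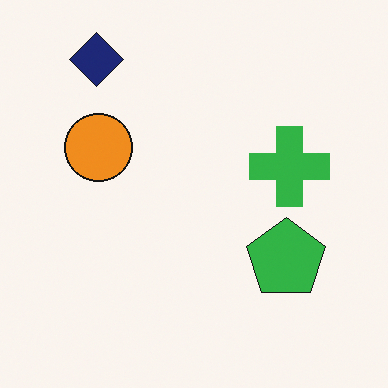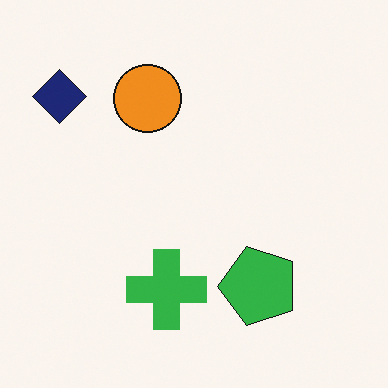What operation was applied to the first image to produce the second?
It was transposed (reflected across the top-left ↔ bottom-right diagonal).

Shapes have swapped their row and column positions — what was in the top-right is now in the bottom-left — a diagonal reflection.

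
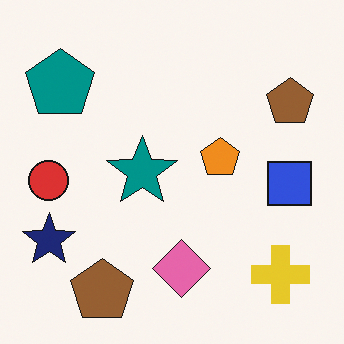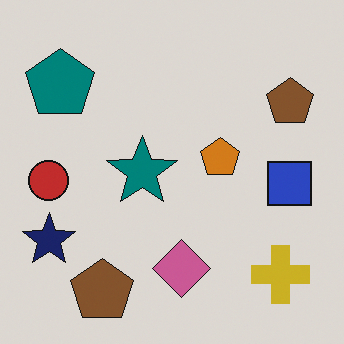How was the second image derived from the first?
The image was darkened a little.

Every pixel — background and shapes alike — is uniformly darkened.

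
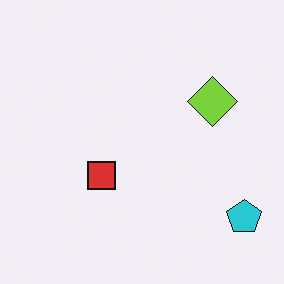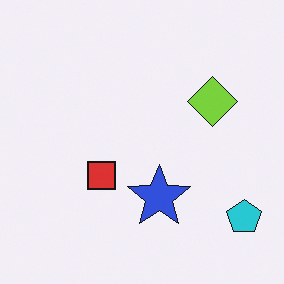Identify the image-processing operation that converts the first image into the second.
This is the original image overlaid with an additional blue star.

A blue star appears in the second image that is absent from the first.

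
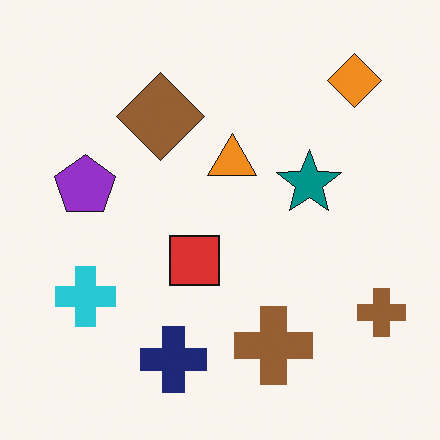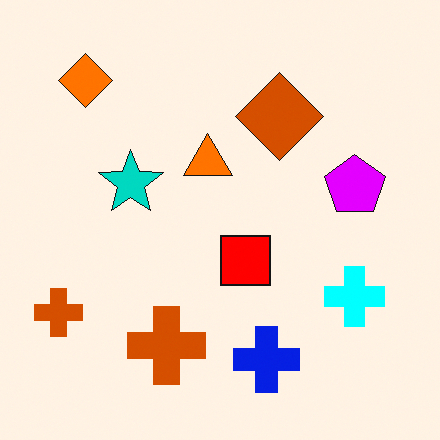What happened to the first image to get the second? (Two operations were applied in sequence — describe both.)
Made much more vivid (saturation change), then flipped horizontally (left ↔ right).

All colors are more vivid — a global saturation change. The cyan cross is in the bottom-left of the first image and the bottom-right of the second — shapes on opposite sides of the vertical midline have swapped in a mirror flip.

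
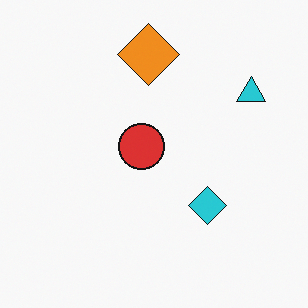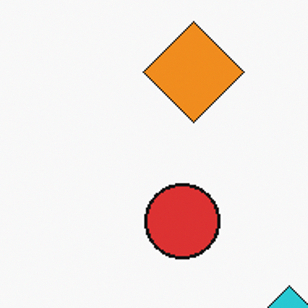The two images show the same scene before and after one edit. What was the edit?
Cropped tightly and scaled back up.

The visible shapes are larger and the field of view is narrower; shapes near the original edges may be partly or wholly outside the frame — a crop-and-rescale.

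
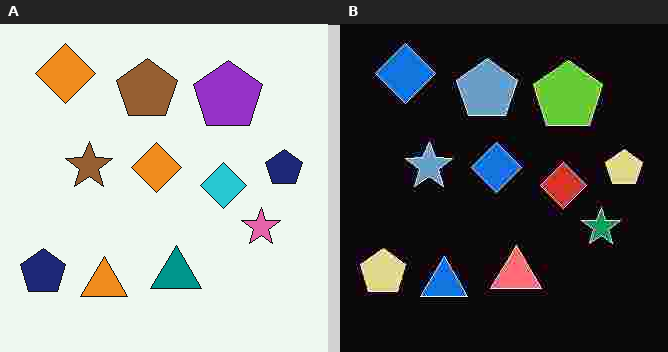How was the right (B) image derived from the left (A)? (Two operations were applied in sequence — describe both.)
The transformation is: color-inverted (negative), then heavily JPEG-compressed with obvious blocking artifacts.

The light background has become dark and every shape's color is its complement — a photographic negative. Blocky 8×8 compression artifacts appear around shape edges and the flat background shows ringing — characteristic JPEG degradation.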